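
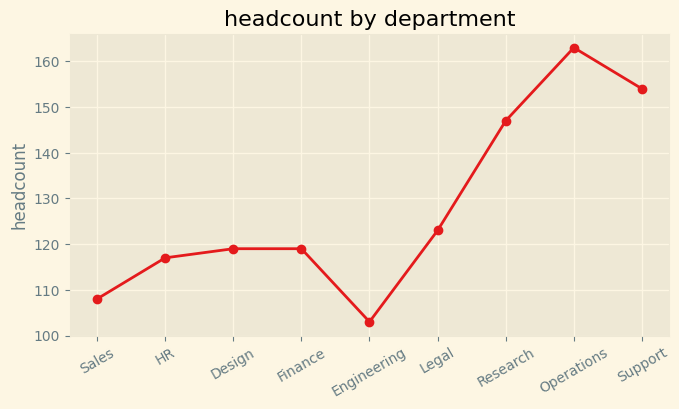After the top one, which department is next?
Top 3: Operations ≈ 165, Support ≈ 155, Research ≈ 145.

Support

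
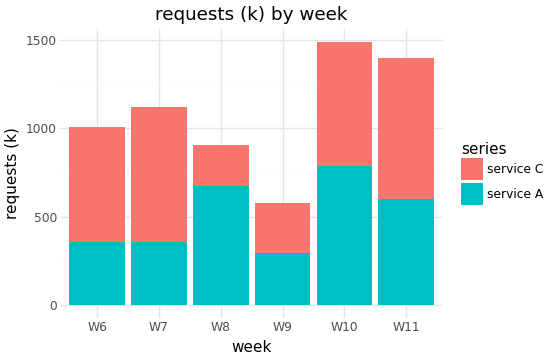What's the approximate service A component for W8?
≈ 600

service A top ≈ 600, bottom ≈ 0; segment ≈ 600.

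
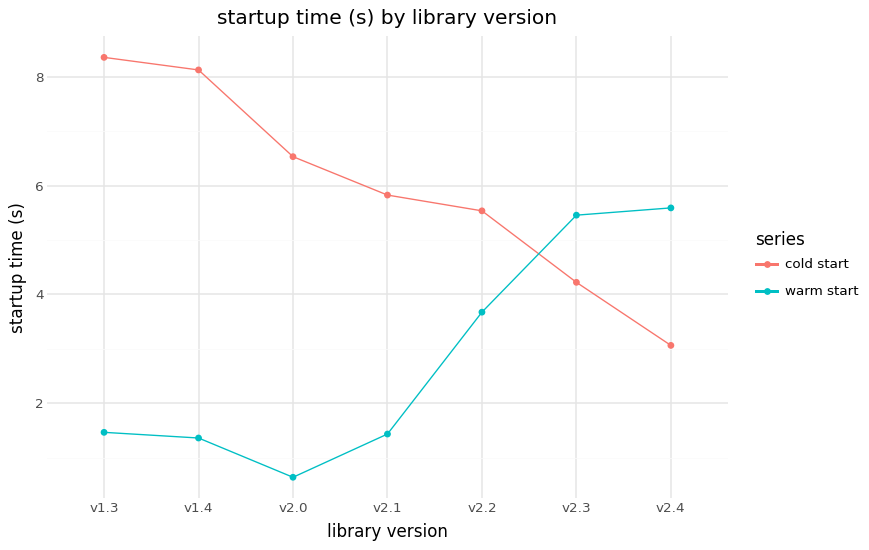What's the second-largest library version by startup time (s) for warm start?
Top 3 for warm start: v2.4 ≈ 6, v2.3 ≈ 5, v2.2 ≈ 4.

v2.3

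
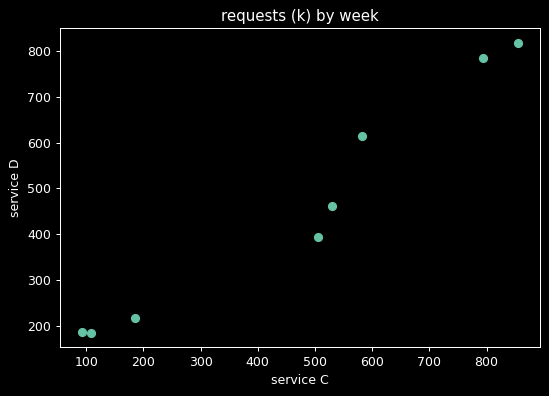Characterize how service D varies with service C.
positive, strong

Points are positively correlated; strong (|r| ≈ 1.0).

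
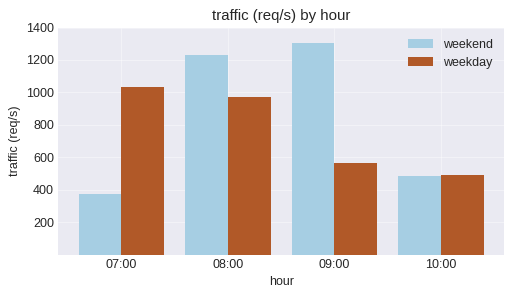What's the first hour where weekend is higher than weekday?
08:00

07:00: weekend ≈ 400 vs weekday ≈ 1000 (not yet); 08:00: weekend ≈ 1200 vs weekday ≈ 1000 (first crossover).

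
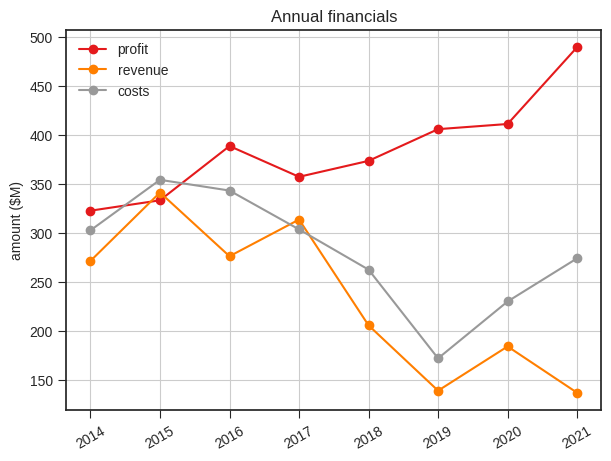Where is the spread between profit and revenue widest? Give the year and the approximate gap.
2021, ≈ 350 $M

2021: profit ≈ 500, revenue ≈ 150 → gap ≈ 350. Next-largest (2019) is only ≈ 250.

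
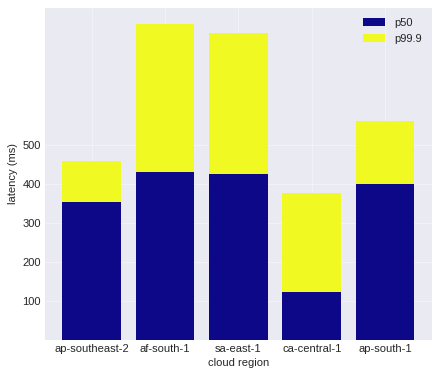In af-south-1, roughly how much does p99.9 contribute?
p99.9 top ≈ 800, bottom ≈ 400; segment ≈ 400.

≈ 400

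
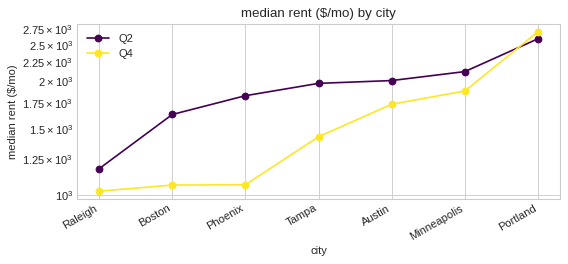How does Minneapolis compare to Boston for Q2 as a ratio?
≈ 1.38×

Minneapolis ≈ 2200, Boston ≈ 1600; 2200/1600 ≈ 1.38.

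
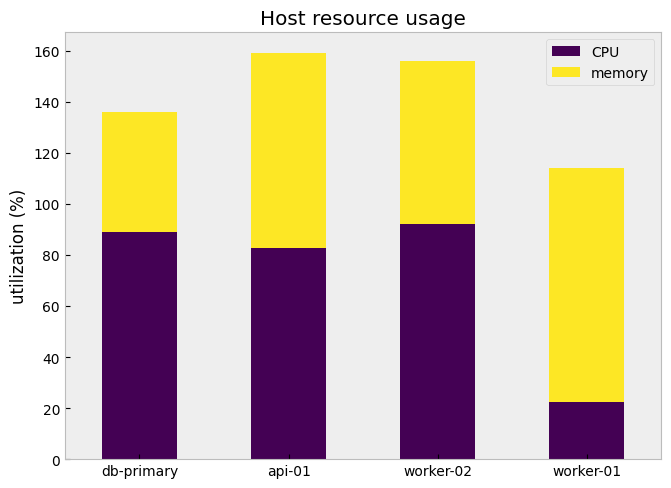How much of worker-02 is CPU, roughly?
≈ 100

CPU top ≈ 100, bottom ≈ 0; segment ≈ 100.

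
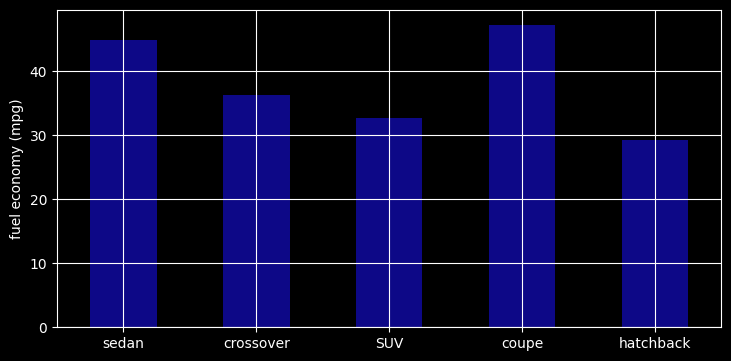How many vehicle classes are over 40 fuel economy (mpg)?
2

Above 40: sedan, coupe.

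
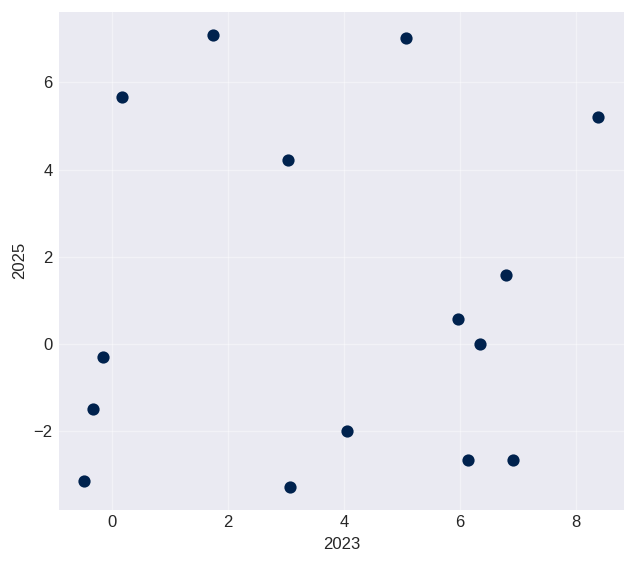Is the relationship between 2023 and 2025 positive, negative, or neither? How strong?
Points are roughly uncorrelated; weak (|r| ≈ 0.1).

no clear correlation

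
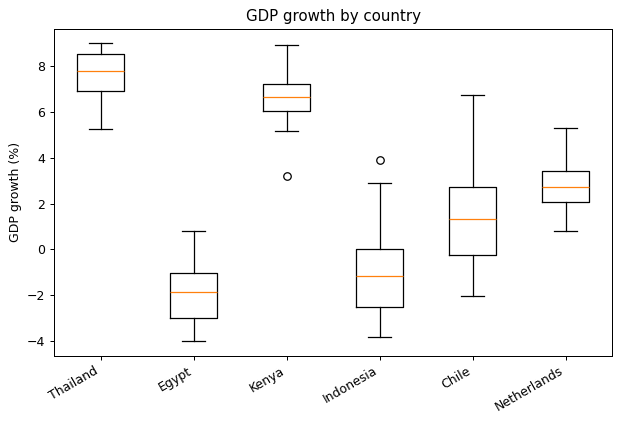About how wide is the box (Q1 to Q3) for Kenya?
≈ 1

Q3 ≈ 7, Q1 ≈ 6; IQR ≈ 1.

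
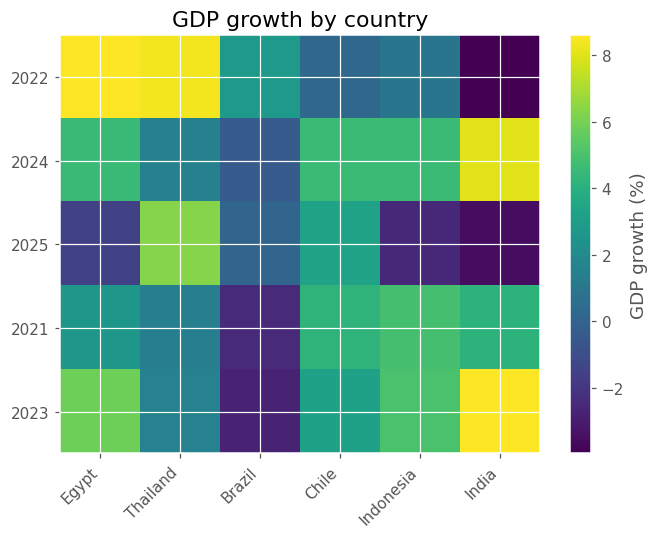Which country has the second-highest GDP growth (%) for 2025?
Top 3 for 2025: Thailand ≈ 6, Chile ≈ 4, Brazil ≈ 0.

Chile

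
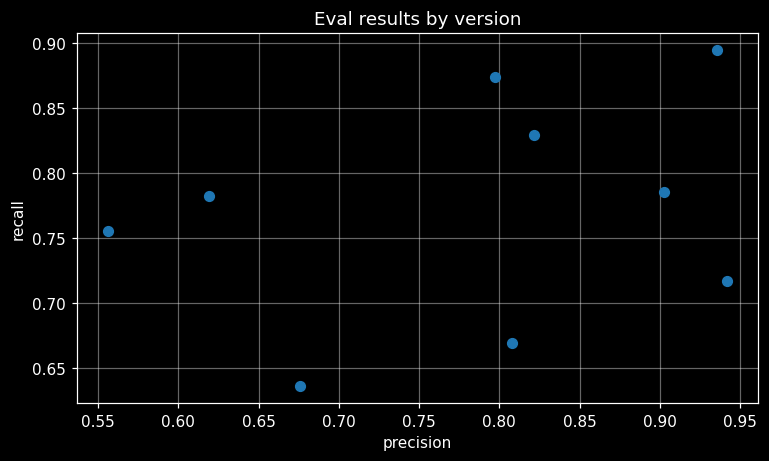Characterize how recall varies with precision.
positive, weak

Points are positively correlated; weak (|r| ≈ 0.3).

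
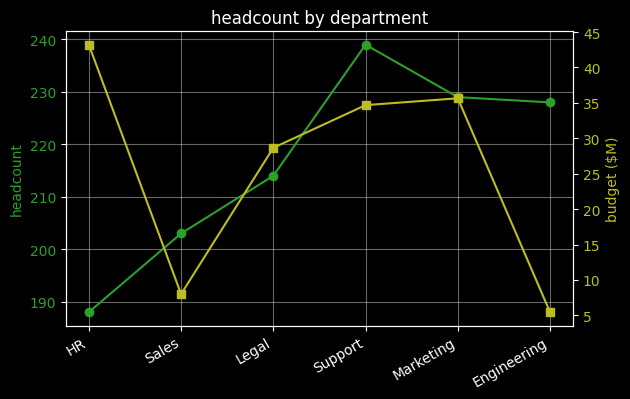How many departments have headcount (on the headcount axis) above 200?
5

Above 200: Sales, Legal, Support, Marketing, Engineering.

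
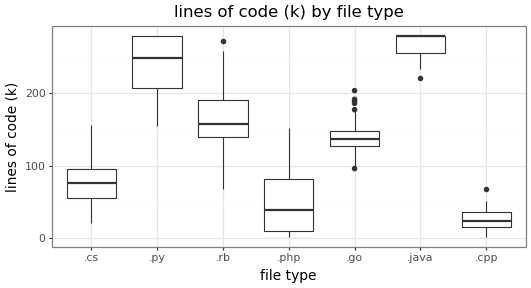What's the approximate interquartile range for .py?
Q3 ≈ 275, Q1 ≈ 200; IQR ≈ 75.

≈ 75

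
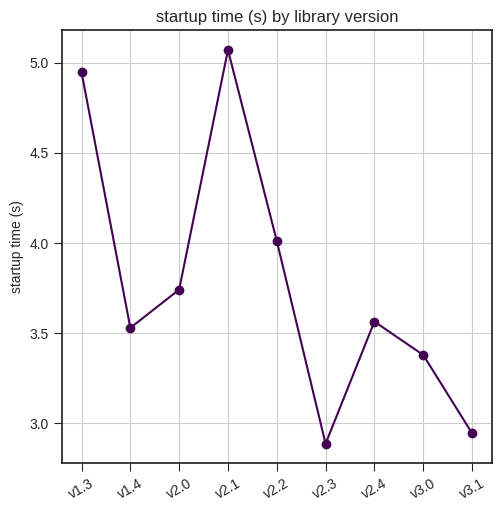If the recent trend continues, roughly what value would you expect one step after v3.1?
≈ 2.7

Last three: 3.6, 3.4, 3.0 → slope ≈ -0.3/step → next ≈ 2.7.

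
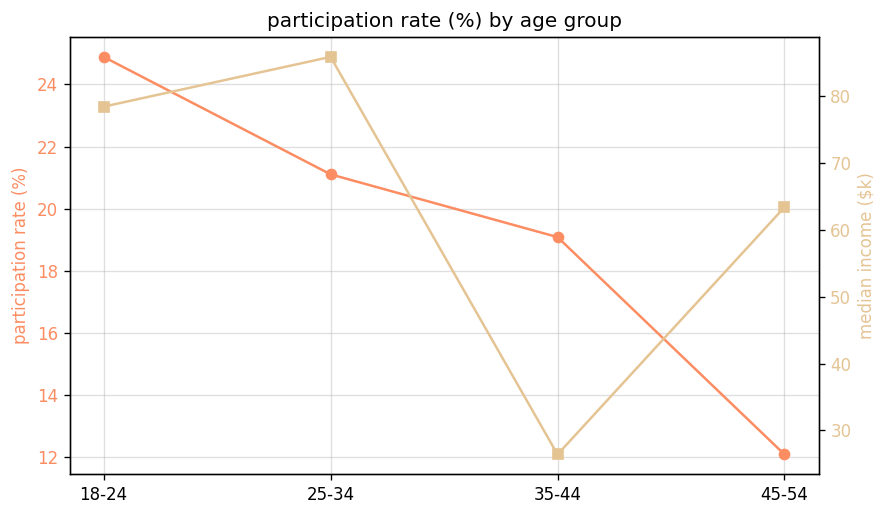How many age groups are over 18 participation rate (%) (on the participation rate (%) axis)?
3

Above 18: 18-24, 25-34, 35-44.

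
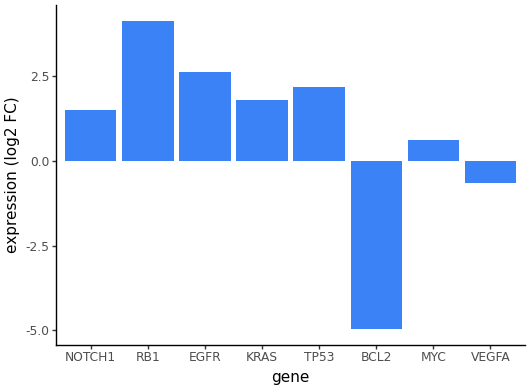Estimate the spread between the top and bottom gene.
≈ 9

Max RB1 ≈ 4, min BCL2 ≈ -5; range ≈ 9.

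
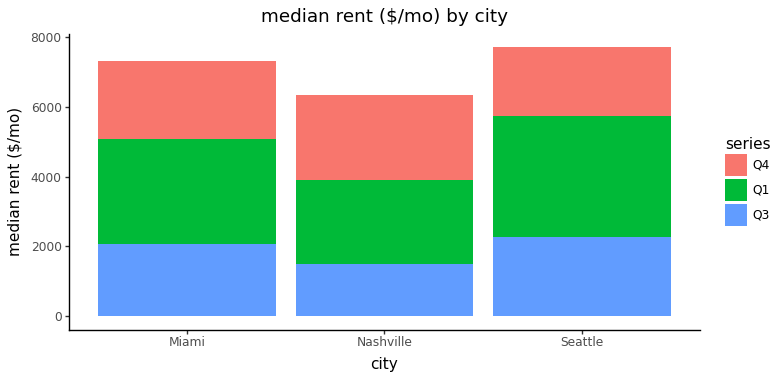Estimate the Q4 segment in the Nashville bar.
Q4 top ≈ 6000, bottom ≈ 4000; segment ≈ 2000.

≈ 2000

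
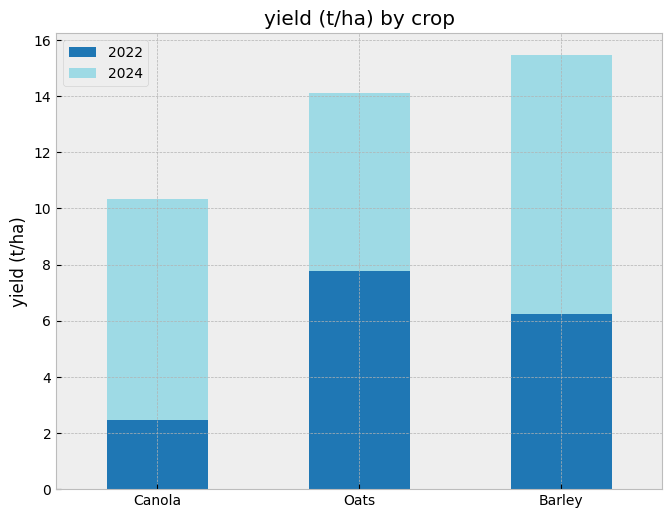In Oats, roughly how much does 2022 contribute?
2022 top ≈ 8, bottom ≈ 0; segment ≈ 8.

≈ 8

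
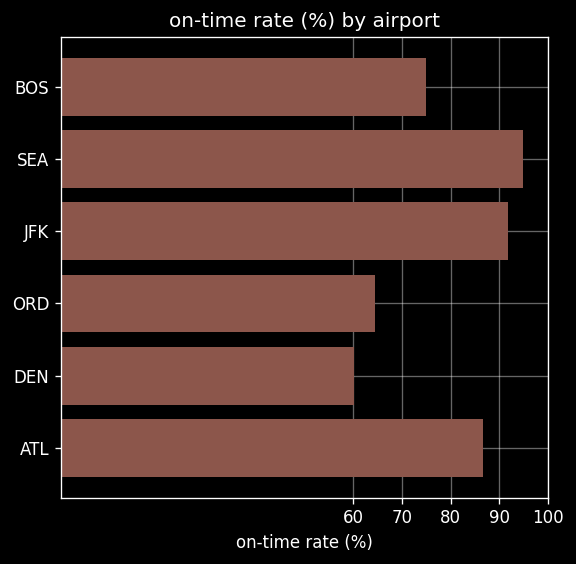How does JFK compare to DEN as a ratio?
JFK ≈ 90, DEN ≈ 60; 90/60 ≈ 1.5.

≈ 1.5×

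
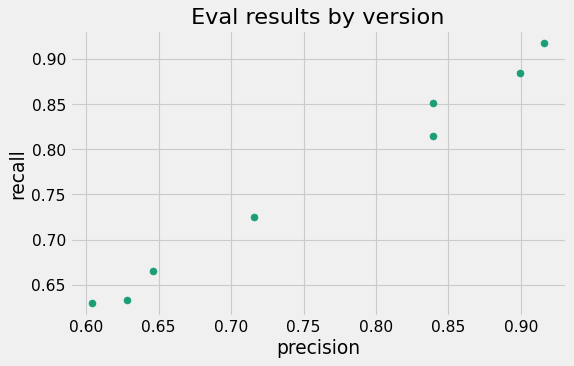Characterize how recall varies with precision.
Points are positively correlated; strong (|r| ≈ 1.0).

positive, strong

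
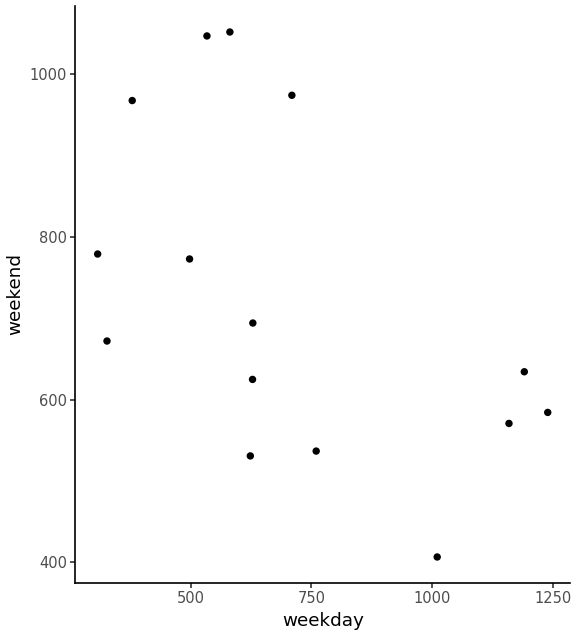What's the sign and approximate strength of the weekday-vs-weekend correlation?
Points are negatively correlated; moderate (|r| ≈ 0.5).

negative, moderate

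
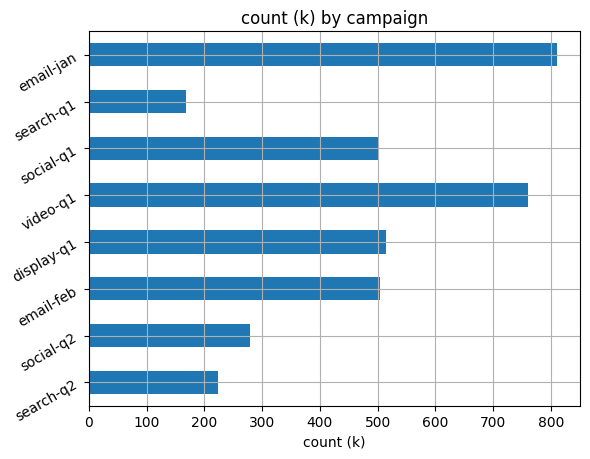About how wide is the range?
Max email-jan ≈ 800, min search-q1 ≈ 200; range ≈ 600.

≈ 600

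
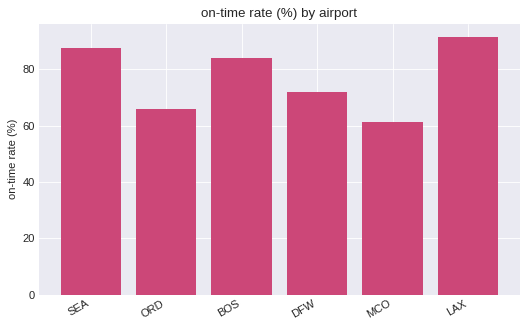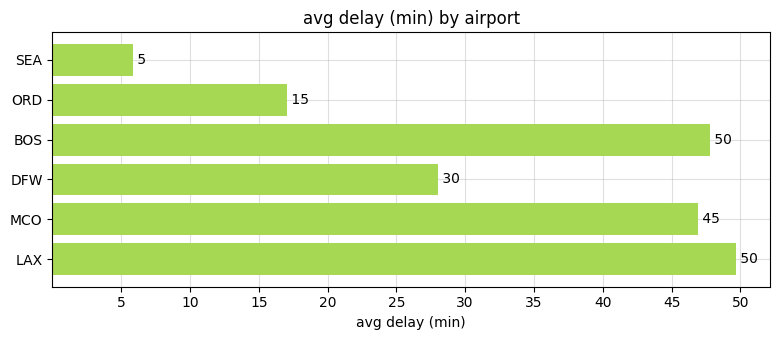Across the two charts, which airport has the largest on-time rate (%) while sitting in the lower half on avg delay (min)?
SEA

Chart 2 median avg delay (min) ≈ 35; below-median airports: SEA, ORD, DFW. Among those, SEA has the highest on-time rate (%) (≈ 90).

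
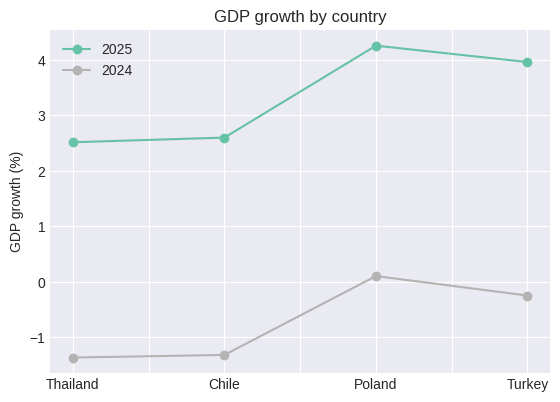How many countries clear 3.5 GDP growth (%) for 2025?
2

Above 3.5: Poland, Turkey.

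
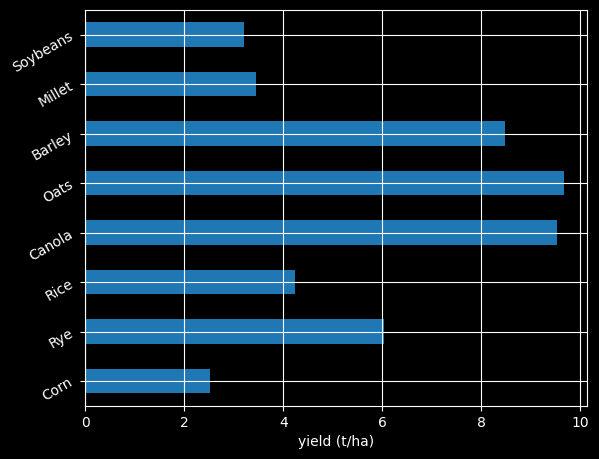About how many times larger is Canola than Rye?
≈ 1.67×

Canola ≈ 10, Rye ≈ 6; 10/6 ≈ 1.67.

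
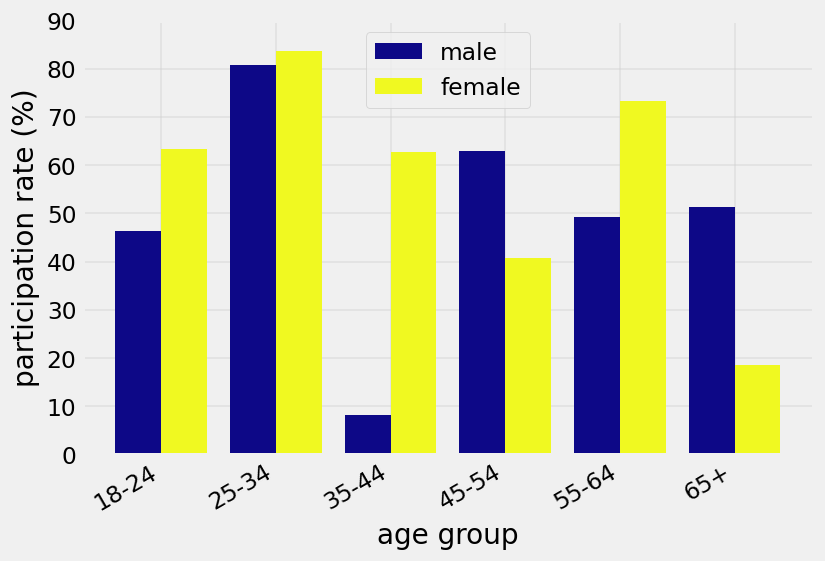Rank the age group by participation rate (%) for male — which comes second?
Top 3 for male: 25-34 ≈ 80, 45-54 ≈ 60, 65+ ≈ 50.

45-54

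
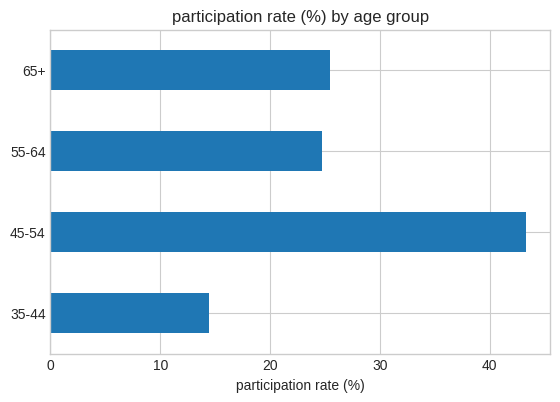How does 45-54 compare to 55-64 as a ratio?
45-54 ≈ 45, 55-64 ≈ 25; 45/25 ≈ 1.8.

≈ 1.8×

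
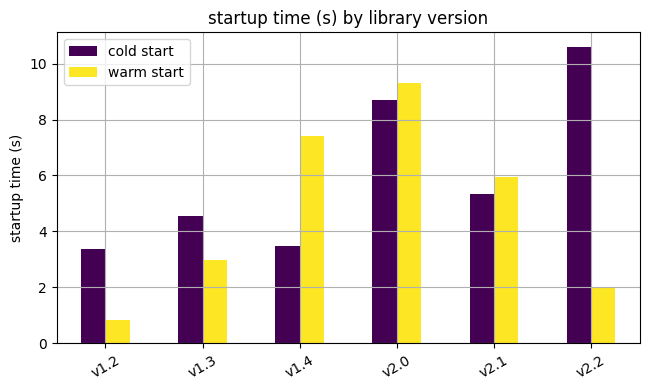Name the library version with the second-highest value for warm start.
v1.4

Top 3 for warm start: v2.0 ≈ 9, v1.4 ≈ 7, v2.1 ≈ 6.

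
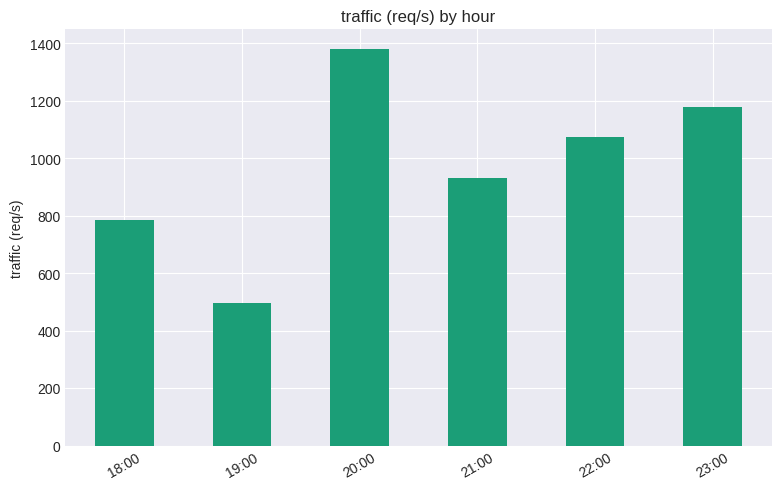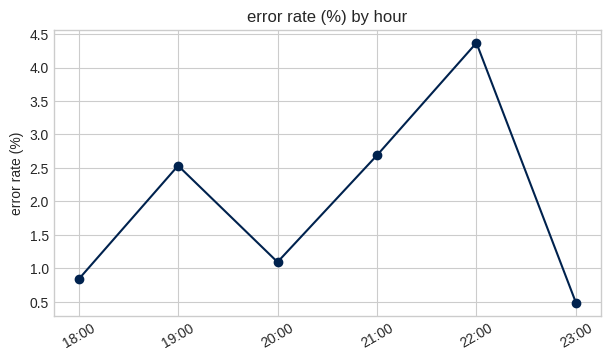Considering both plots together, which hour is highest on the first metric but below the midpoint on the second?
20:00

Chart 2 median error rate (%) ≈ 2; below-median hours: 18:00, 20:00, 23:00. Among those, 20:00 has the highest traffic (req/s) (≈ 1400).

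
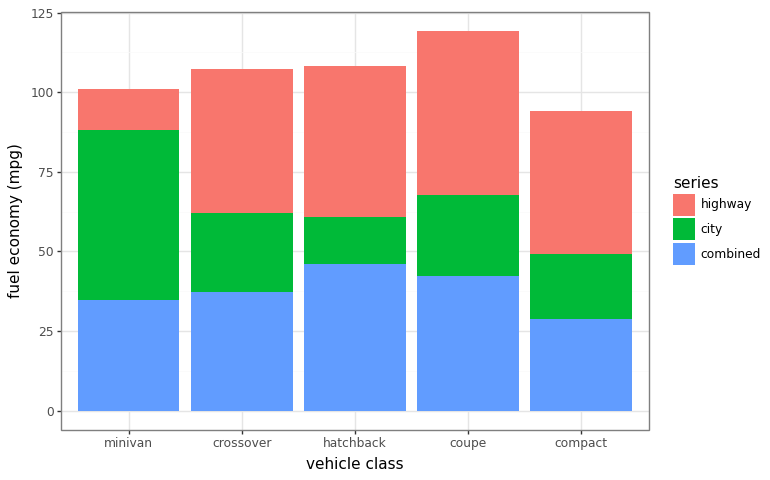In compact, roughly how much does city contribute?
city top ≈ 50, bottom ≈ 30; segment ≈ 20.

≈ 20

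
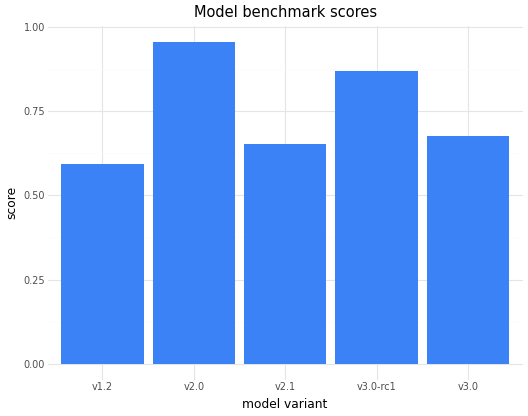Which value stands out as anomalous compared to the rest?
v2.0 ≈ 1.0; the rest sit between ≈ 0.6 and ≈ 0.9.

v2.0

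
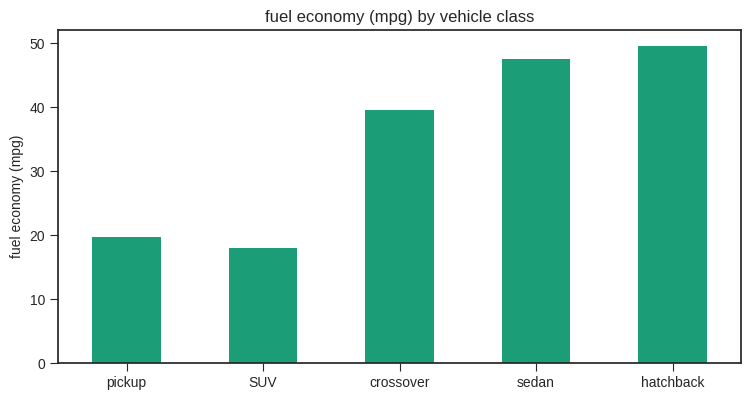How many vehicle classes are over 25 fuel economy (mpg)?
3

Above 25: crossover, sedan, hatchback.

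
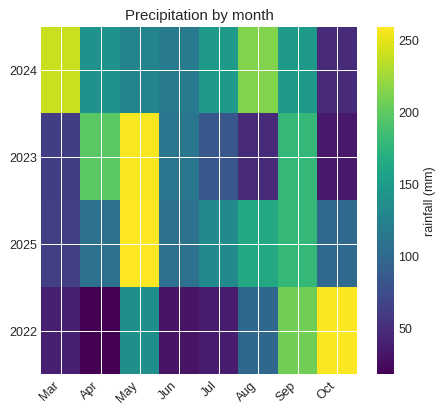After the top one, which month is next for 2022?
Top 3 for 2022: Oct ≈ 250, Sep ≈ 200, May ≈ 150.

Sep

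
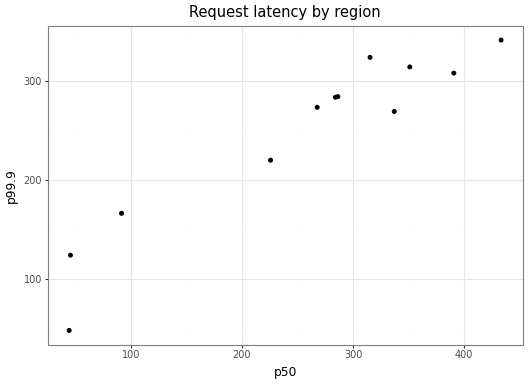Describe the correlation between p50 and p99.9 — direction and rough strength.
Points are positively correlated; strong (|r| ≈ 0.9).

positive, strong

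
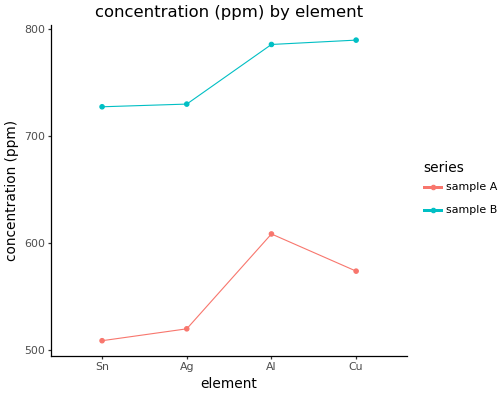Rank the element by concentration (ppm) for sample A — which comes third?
Ag

Top 4 for sample A: Al ≈ 600, Cu ≈ 575, Ag ≈ 525, Sn ≈ 500.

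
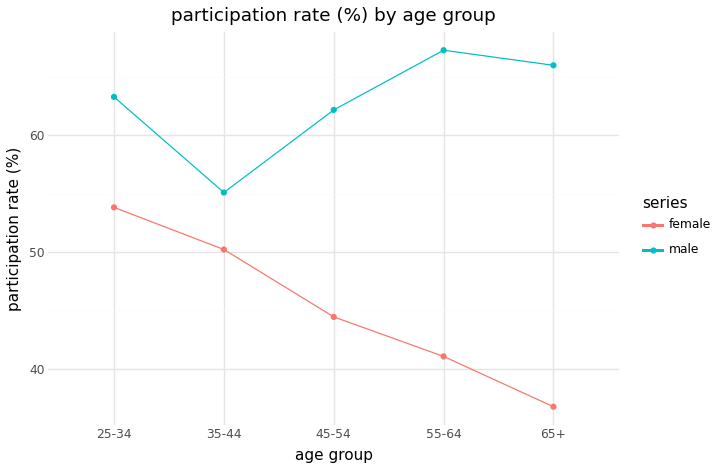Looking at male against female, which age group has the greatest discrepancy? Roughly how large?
65+, ≈ 30 %

65+: male ≈ 65, female ≈ 35 → gap ≈ 30. Next-largest (55-64) is only ≈ 25.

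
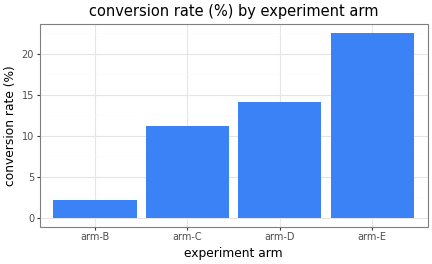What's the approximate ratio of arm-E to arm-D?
≈ 1.57×

arm-E ≈ 22, arm-D ≈ 14; 22/14 ≈ 1.57.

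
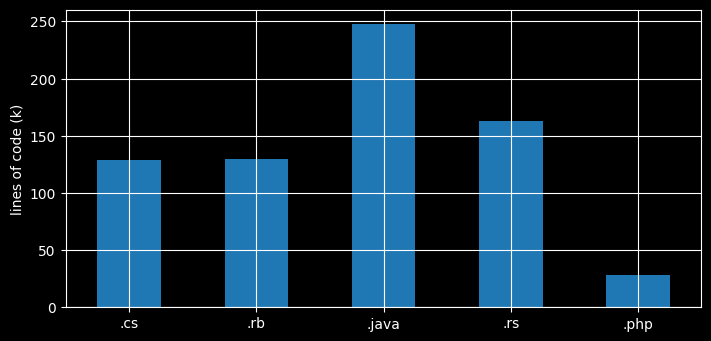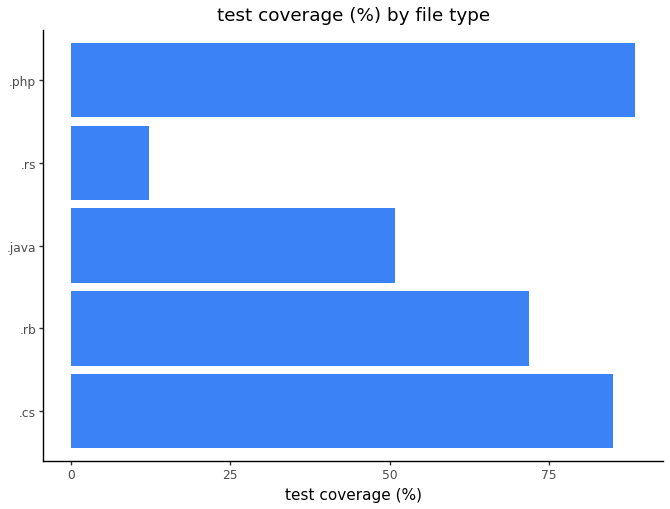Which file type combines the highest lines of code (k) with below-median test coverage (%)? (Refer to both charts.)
.java

Chart 2 median test coverage (%) ≈ 70; below-median file types: .java, .rs. Among those, .java has the highest lines of code (k) (≈ 250).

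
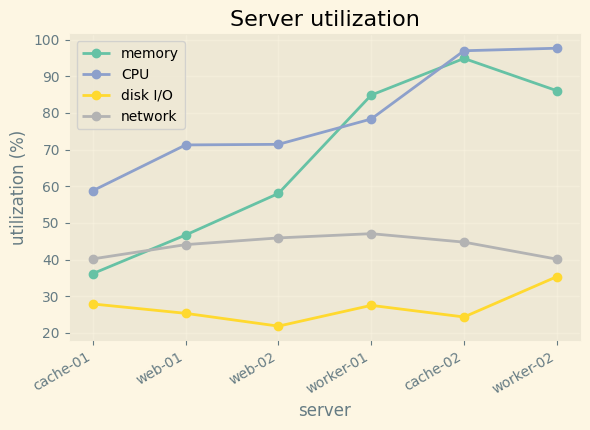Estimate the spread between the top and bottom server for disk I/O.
Max worker-02 ≈ 40, min web-02 ≈ 20; range ≈ 20.

≈ 20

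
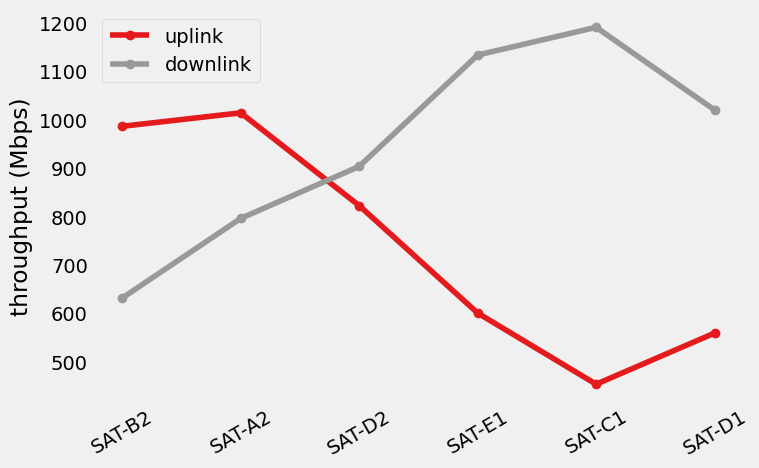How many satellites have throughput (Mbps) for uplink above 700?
3

Above 700: SAT-B2, SAT-A2, SAT-D2.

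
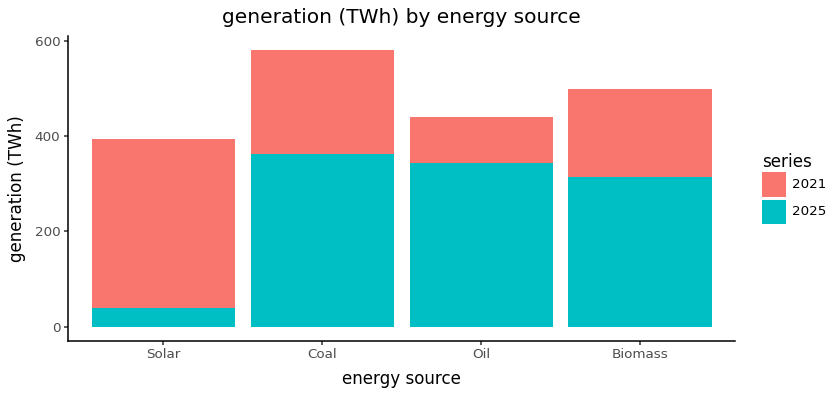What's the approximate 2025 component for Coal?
2025 top ≈ 350, bottom ≈ 0; segment ≈ 350.

≈ 350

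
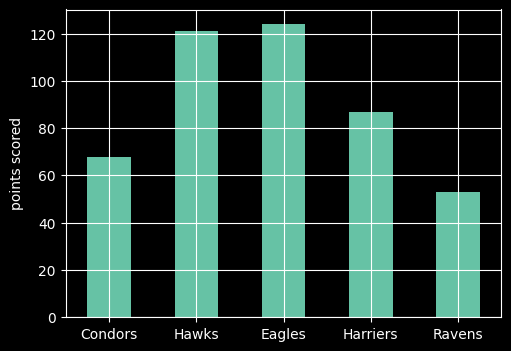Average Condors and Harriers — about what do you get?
(60 + 80) / 2 ≈ 70.

≈ 70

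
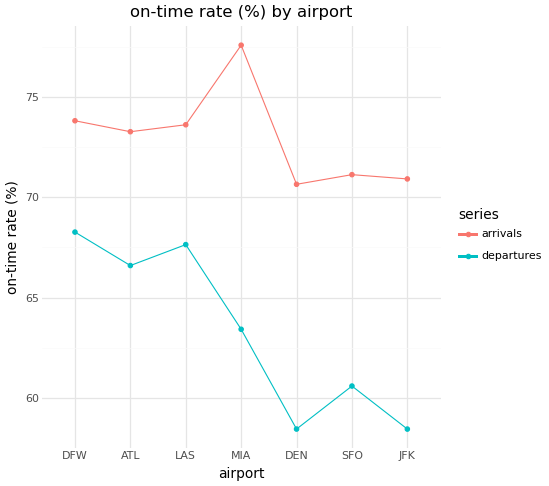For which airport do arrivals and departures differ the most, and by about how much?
MIA, ≈ 14 %

MIA: arrivals ≈ 78, departures ≈ 64 → gap ≈ 14. Next-largest (JFK) is only ≈ 12.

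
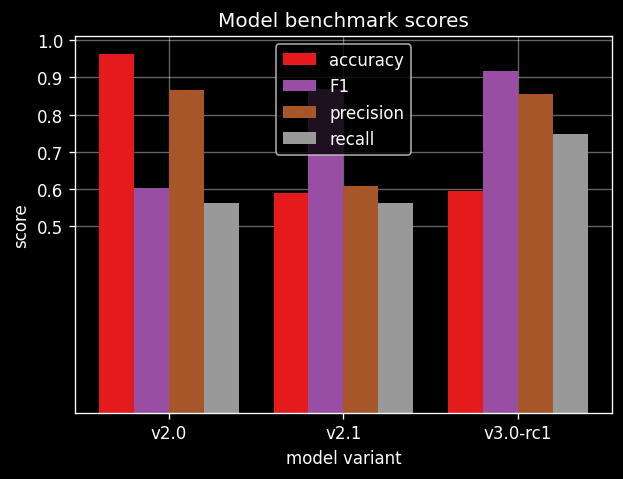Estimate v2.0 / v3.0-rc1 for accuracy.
v2.0 ≈ 1.0, v3.0-rc1 ≈ 0.6; 1.0/0.6 ≈ 1.67.

≈ 1.67×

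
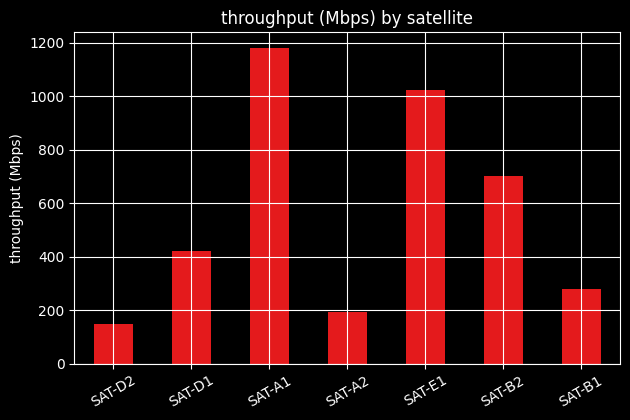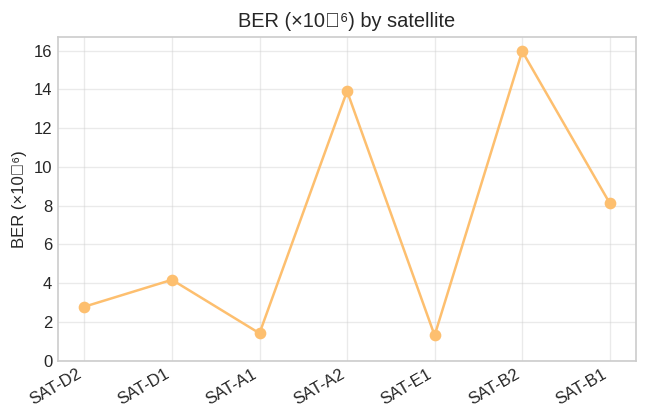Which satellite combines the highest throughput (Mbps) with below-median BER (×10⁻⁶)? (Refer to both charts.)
Chart 2 median BER (×10⁻⁶) ≈ 4; below-median satellites: SAT-D2, SAT-A1, SAT-E1. Among those, SAT-A1 has the highest throughput (Mbps) (≈ 1200).

SAT-A1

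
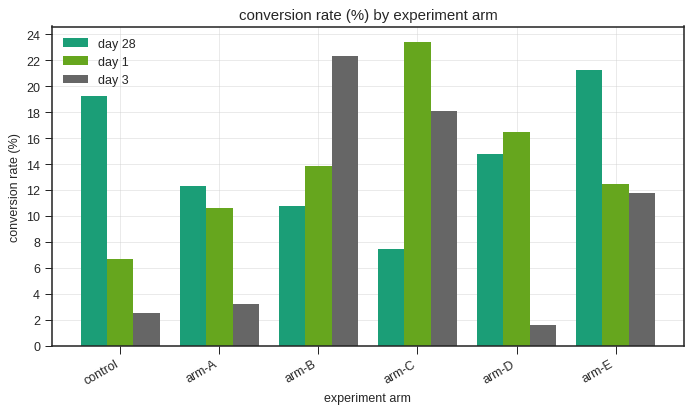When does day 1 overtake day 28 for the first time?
arm-A: day 1 ≈ 10 vs day 28 ≈ 12 (not yet); arm-B: day 1 ≈ 14 vs day 28 ≈ 10 (first crossover).

arm-B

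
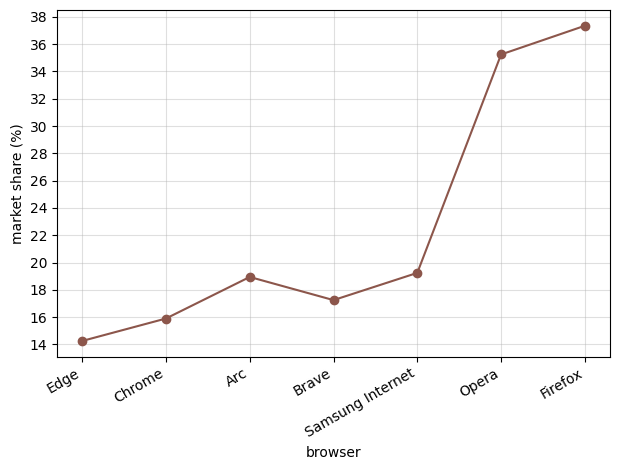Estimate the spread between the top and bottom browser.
≈ 24

Max Firefox ≈ 38, min Edge ≈ 14; range ≈ 24.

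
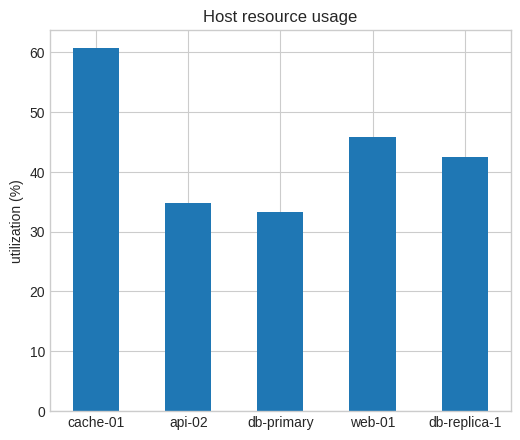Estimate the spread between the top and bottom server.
≈ 30

Max cache-01 ≈ 60, min db-primary ≈ 30; range ≈ 30.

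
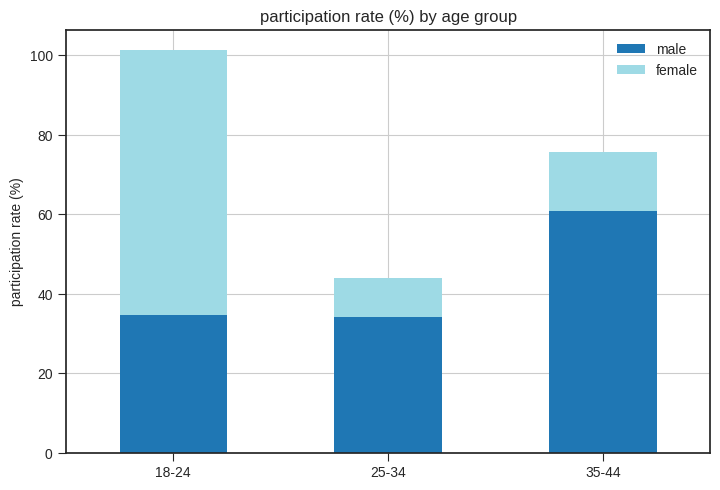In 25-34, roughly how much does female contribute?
female top ≈ 40, bottom ≈ 30; segment ≈ 10.

≈ 10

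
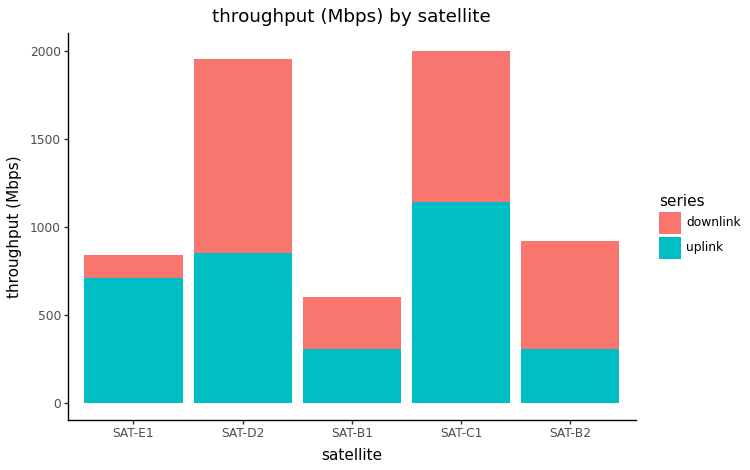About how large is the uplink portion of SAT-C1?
uplink top ≈ 1200, bottom ≈ 0; segment ≈ 1200.

≈ 1200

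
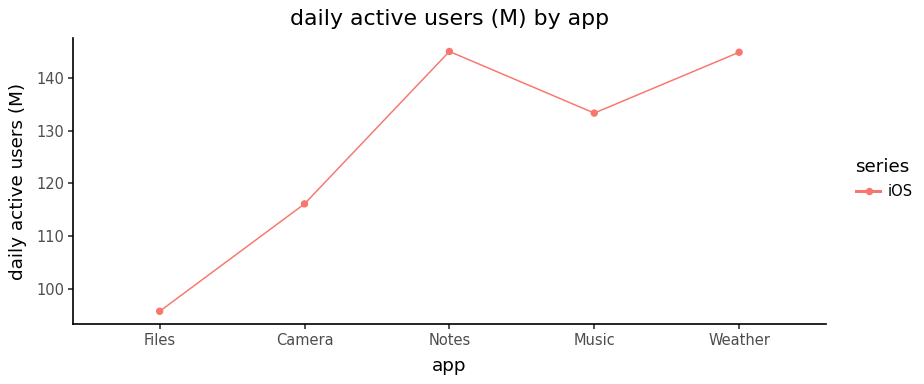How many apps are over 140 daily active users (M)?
2

Above 140: Notes, Weather.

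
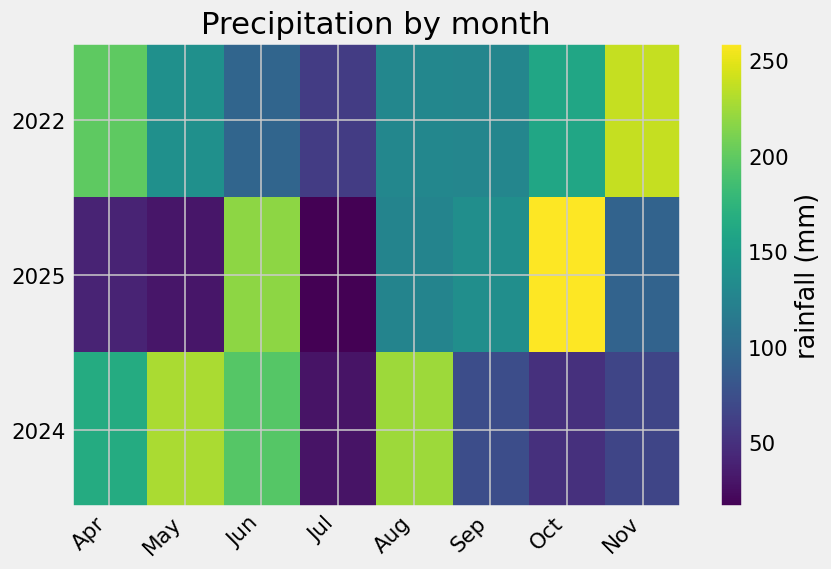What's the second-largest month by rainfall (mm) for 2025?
Top 3 for 2025: Oct ≈ 250, Jun ≈ 225, Sep ≈ 125.

Jun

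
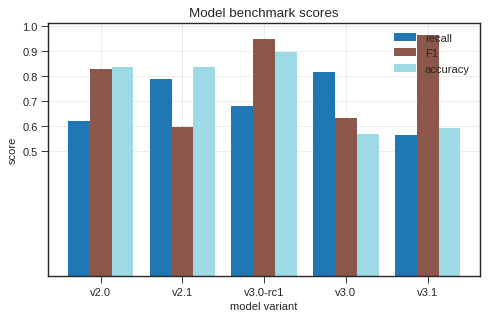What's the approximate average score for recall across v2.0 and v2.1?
(0.6 + 0.8) / 2 ≈ 0.7.

≈ 0.7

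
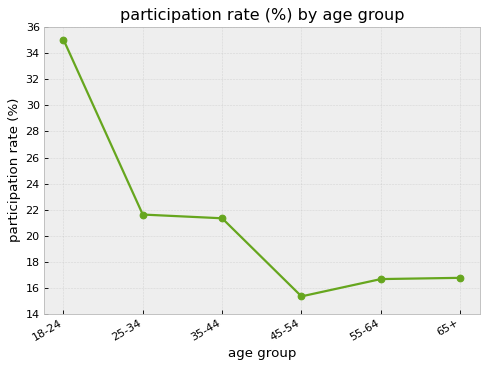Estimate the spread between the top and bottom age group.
Max 18-24 ≈ 36, min 45-54 ≈ 16; range ≈ 20.

≈ 20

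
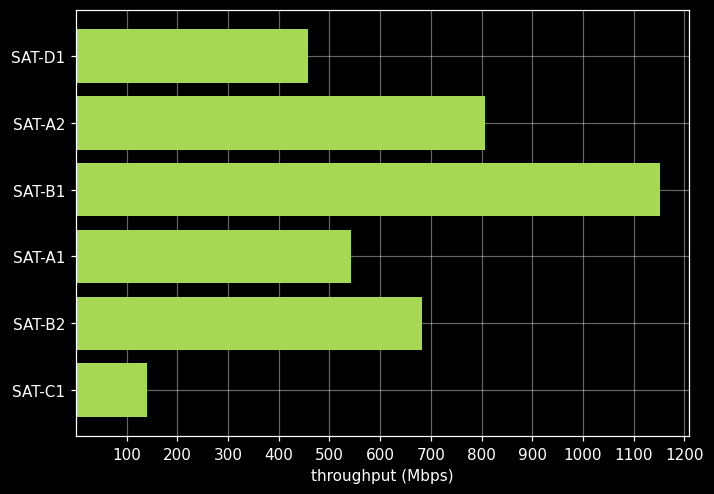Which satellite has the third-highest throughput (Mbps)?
Top 4: SAT-B1 ≈ 1200, SAT-A2 ≈ 800, SAT-B2 ≈ 700, SAT-A1 ≈ 500.

SAT-B2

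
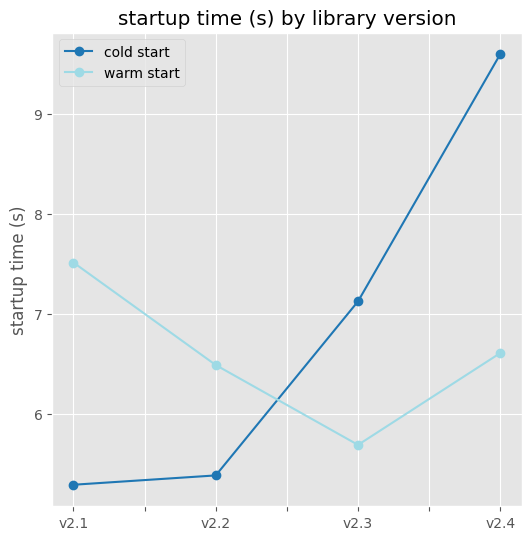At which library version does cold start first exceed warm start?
v2.2: cold start ≈ 5.5 vs warm start ≈ 6.5 (not yet); v2.3: cold start ≈ 7.0 vs warm start ≈ 5.5 (first crossover).

v2.3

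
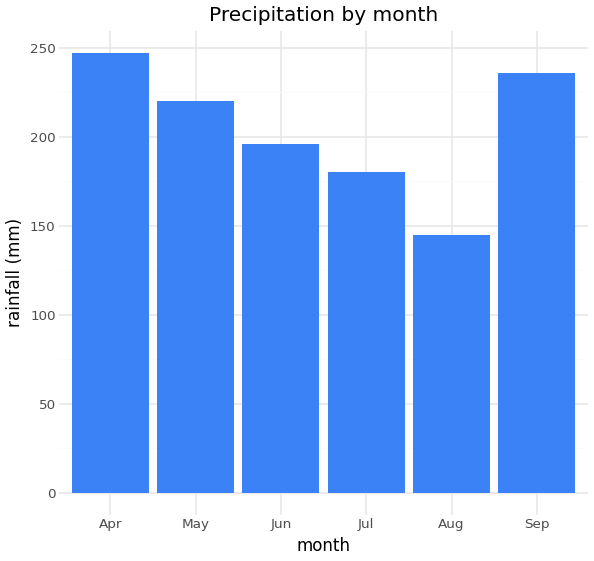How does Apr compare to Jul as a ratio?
Apr ≈ 250, Jul ≈ 175; 250/175 ≈ 1.43.

≈ 1.43×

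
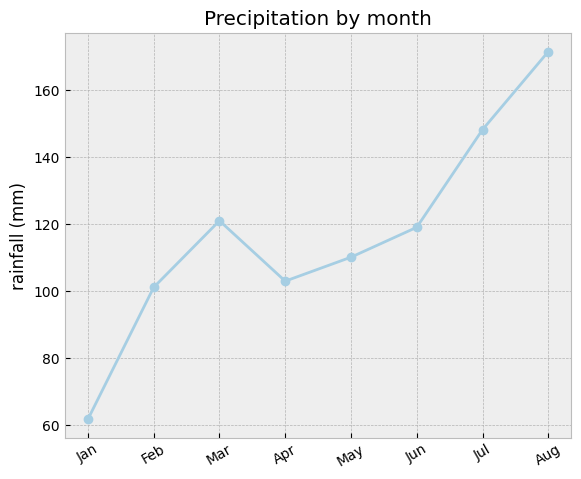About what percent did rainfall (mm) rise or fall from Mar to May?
≈ -8.3%

Mar ≈ 120, May ≈ 110; (110 − 120) / 120 ≈ -8.3%.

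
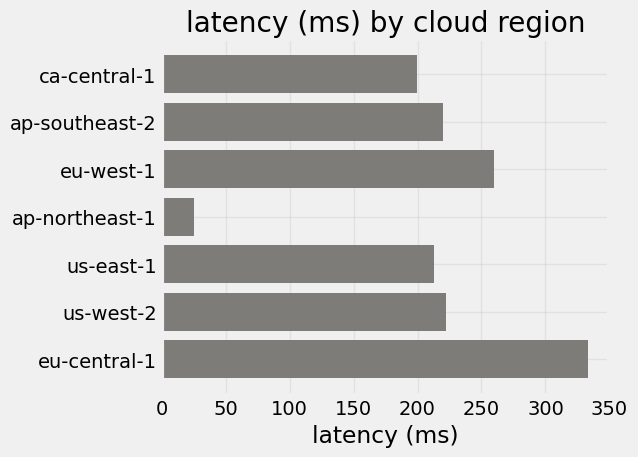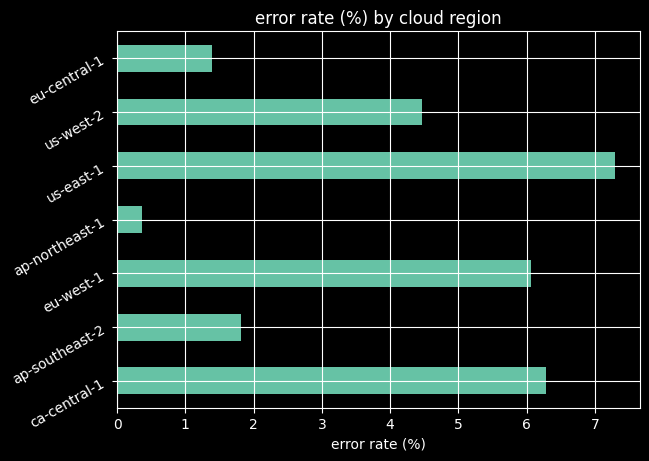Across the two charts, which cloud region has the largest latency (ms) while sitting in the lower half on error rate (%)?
Chart 2 median error rate (%) ≈ 4; below-median cloud regions: ap-southeast-2, ap-northeast-1, eu-central-1. Among those, eu-central-1 has the highest latency (ms) (≈ 350).

eu-central-1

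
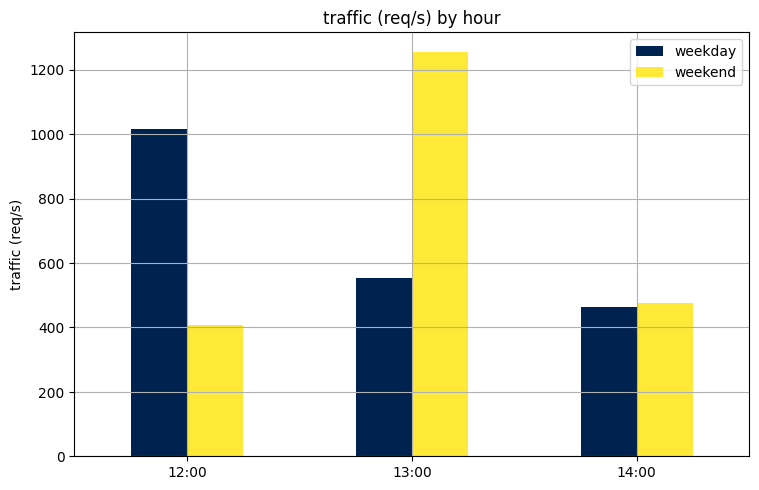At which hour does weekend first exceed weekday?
12:00: weekend ≈ 400 vs weekday ≈ 1000 (not yet); 13:00: weekend ≈ 1200 vs weekday ≈ 600 (first crossover).

13:00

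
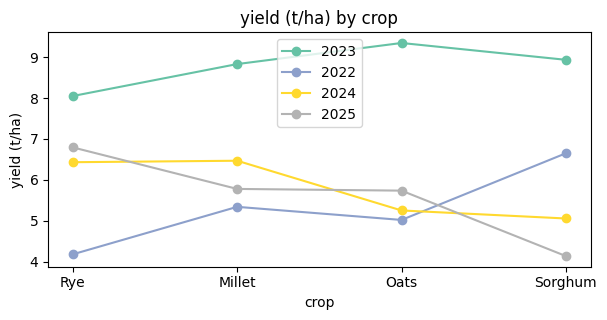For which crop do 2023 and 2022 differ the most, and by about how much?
Oats: 2023 ≈ 9.5, 2022 ≈ 5.0 → gap ≈ 4.5. Next-largest (Rye) is only ≈ 4.0.

Oats, ≈ 4.5 t/ha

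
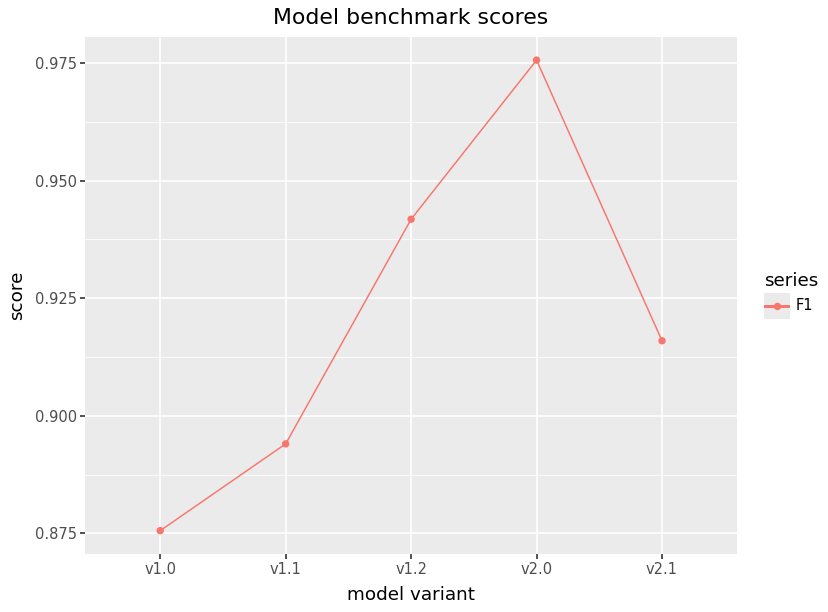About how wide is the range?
≈ 0.10

Max v2.0 ≈ 0.98, min v1.0 ≈ 0.88; range ≈ 0.10.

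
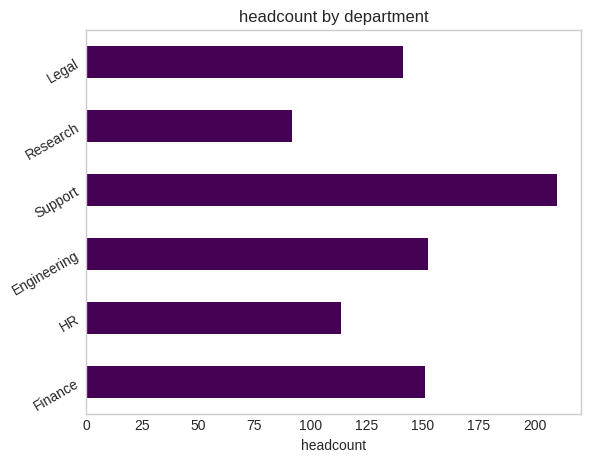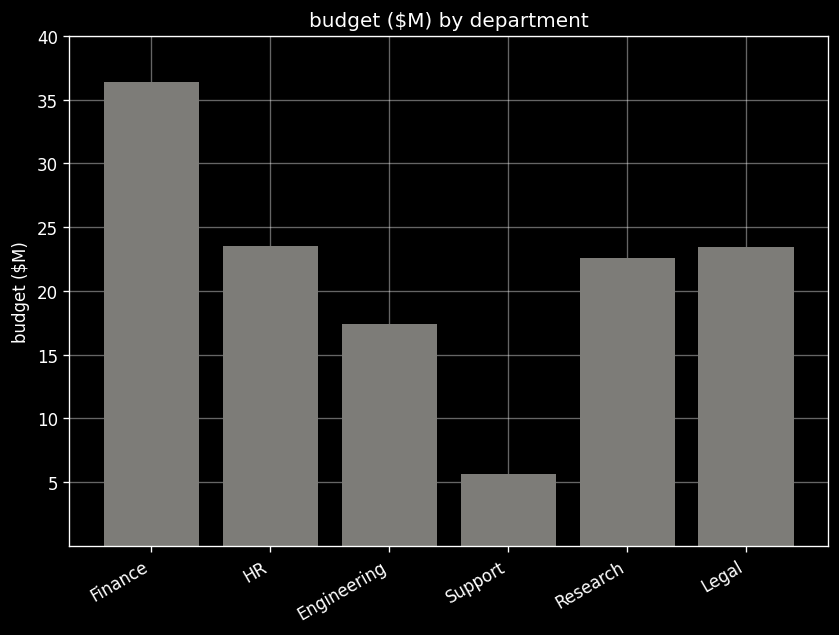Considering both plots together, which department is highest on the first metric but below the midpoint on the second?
Support

Chart 2 median budget ($M) ≈ 25; below-median departments: Engineering, Support, Research. Among those, Support has the highest headcount (≈ 220).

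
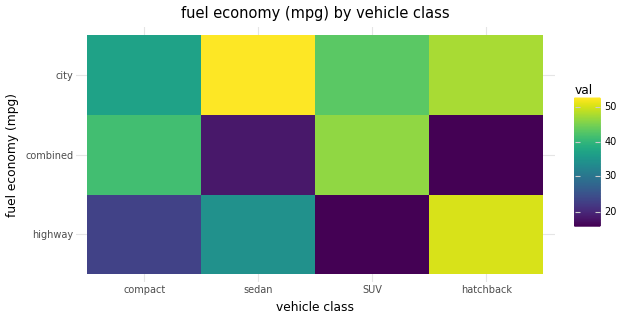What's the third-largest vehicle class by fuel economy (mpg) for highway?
compact

Top 4 for highway: hatchback ≈ 50, sedan ≈ 35, compact ≈ 25, SUV ≈ 15.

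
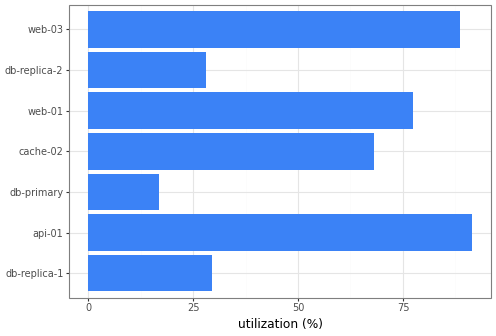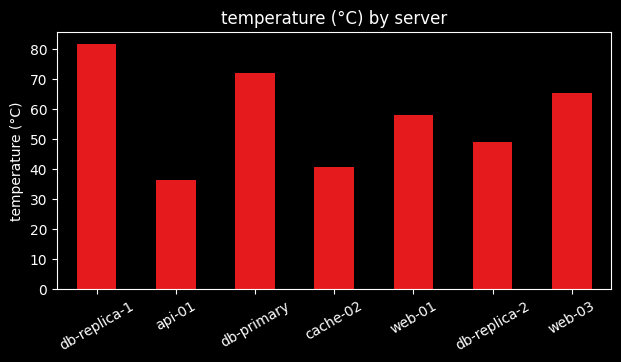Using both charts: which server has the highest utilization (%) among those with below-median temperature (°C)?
Chart 2 median temperature (°C) ≈ 60; below-median servers: api-01, cache-02, db-replica-2. Among those, api-01 has the highest utilization (%) (≈ 90).

api-01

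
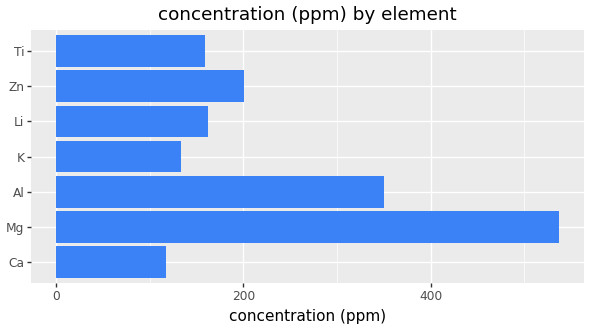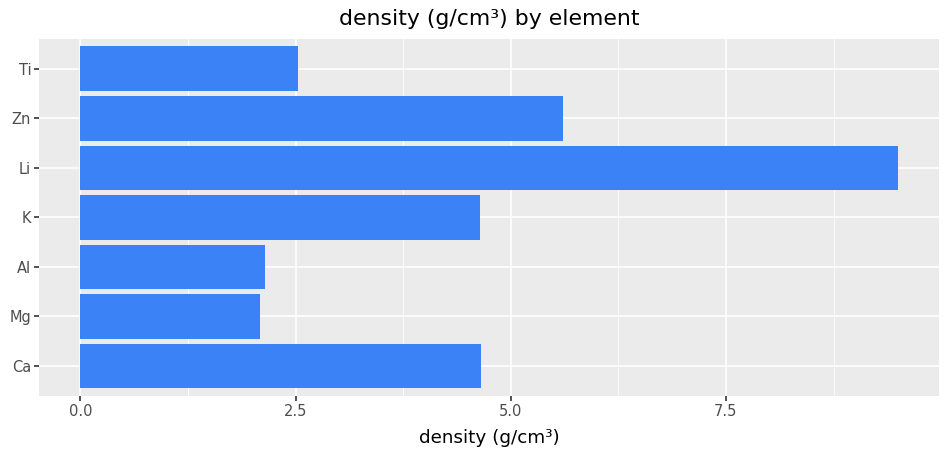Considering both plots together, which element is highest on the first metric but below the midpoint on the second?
Chart 2 median density (g/cm³) ≈ 5; below-median elements: Mg, Al, Ti. Among those, Mg has the highest concentration (ppm) (≈ 550).

Mg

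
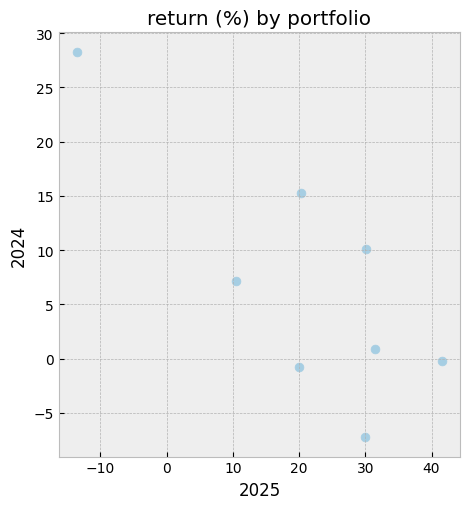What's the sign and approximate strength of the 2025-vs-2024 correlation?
negative, strong

Points are negatively correlated; strong (|r| ≈ 0.8).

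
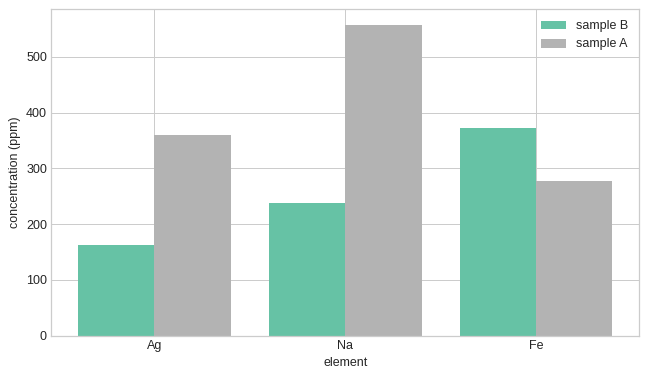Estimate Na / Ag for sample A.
Na ≈ 550, Ag ≈ 350; 550/350 ≈ 1.57.

≈ 1.57×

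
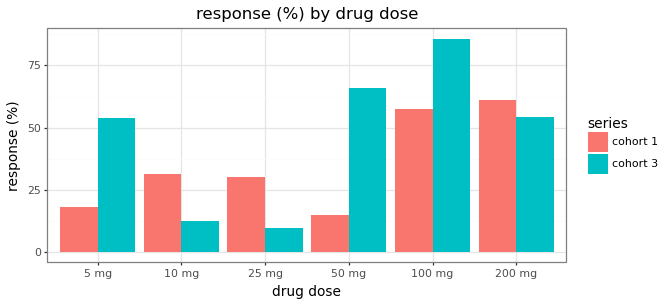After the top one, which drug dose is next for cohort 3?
50 mg

Top 3 for cohort 3: 100 mg ≈ 90, 50 mg ≈ 70, 200 mg ≈ 50.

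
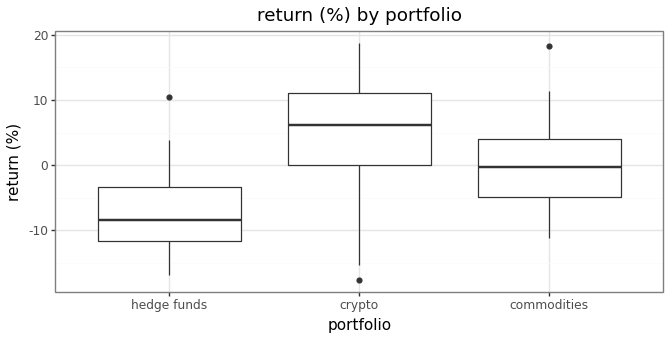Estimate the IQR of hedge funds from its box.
Q3 ≈ -4, Q1 ≈ -12; IQR ≈ 8.

≈ 8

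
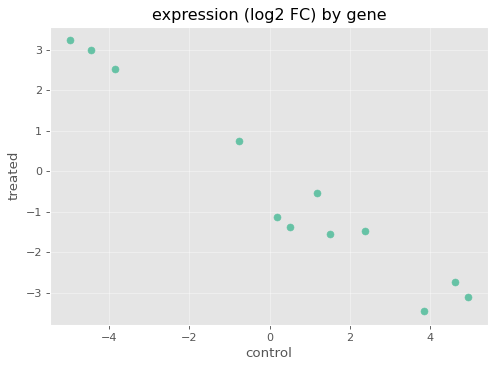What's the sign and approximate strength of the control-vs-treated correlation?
Points are negatively correlated; strong (|r| ≈ 1.0).

negative, strong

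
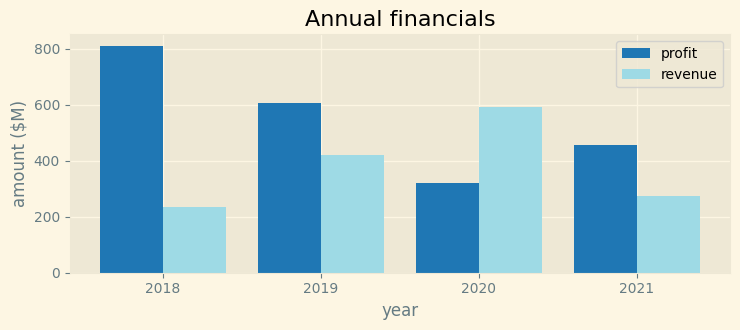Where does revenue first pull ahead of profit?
2020

2019: revenue ≈ 400 vs profit ≈ 600 (not yet); 2020: revenue ≈ 600 vs profit ≈ 300 (first crossover).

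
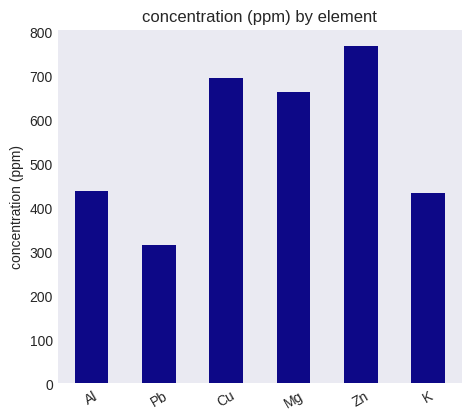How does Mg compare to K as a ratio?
≈ 1.75×

Mg ≈ 700, K ≈ 400; 700/400 ≈ 1.75.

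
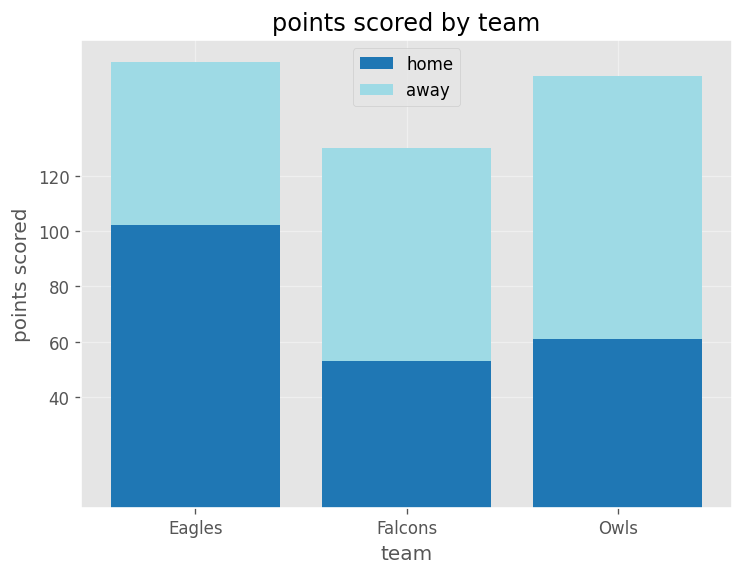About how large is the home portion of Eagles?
home top ≈ 100, bottom ≈ 0; segment ≈ 100.

≈ 100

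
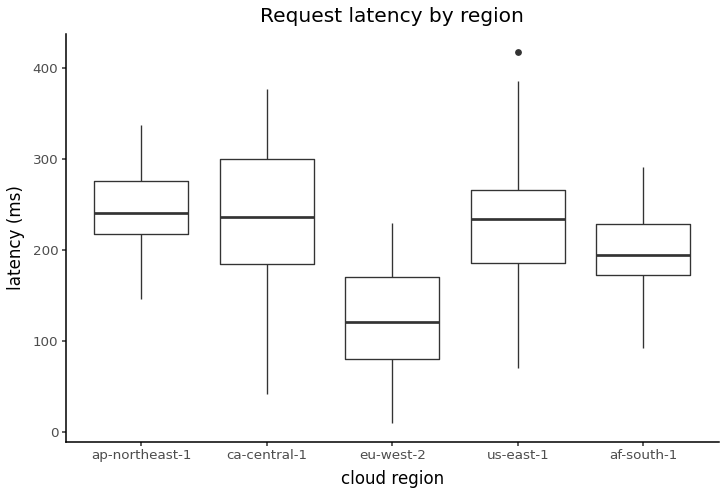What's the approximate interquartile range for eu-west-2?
Q3 ≈ 170, Q1 ≈ 80; IQR ≈ 90.

≈ 90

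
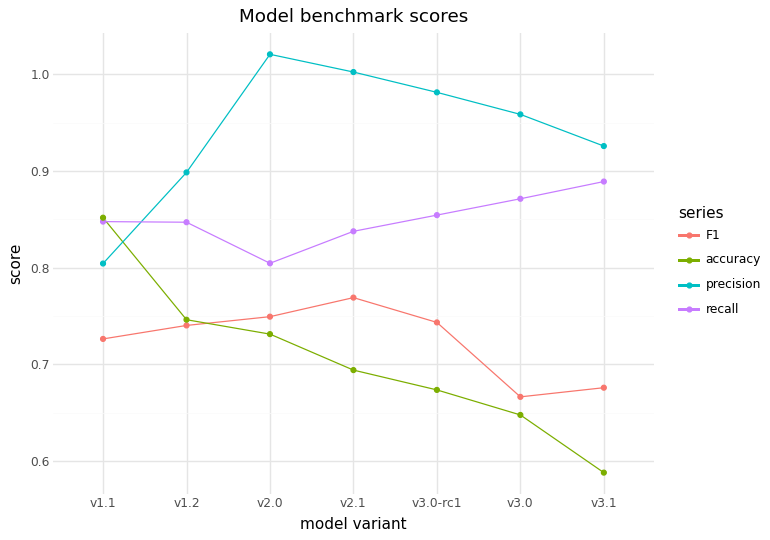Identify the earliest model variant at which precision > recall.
v1.2

v1.1: precision ≈ 0.80 vs recall ≈ 0.85 (not yet); v1.2: precision ≈ 0.90 vs recall ≈ 0.85 (first crossover).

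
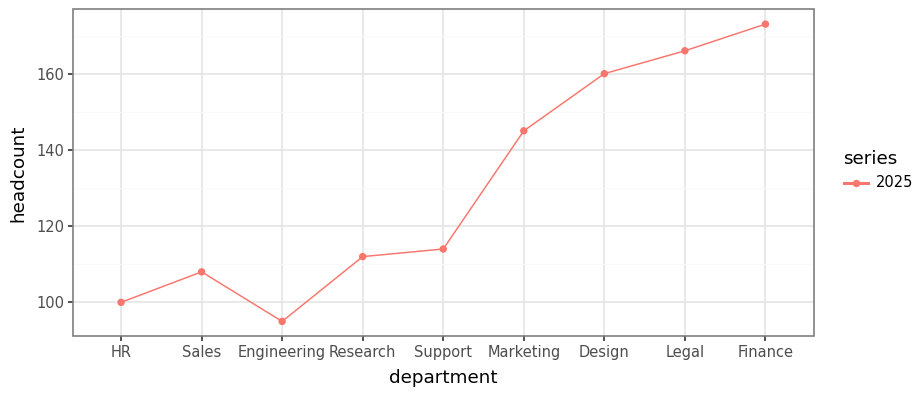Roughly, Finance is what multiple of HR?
≈ 1.7×

Finance ≈ 170, HR ≈ 100; 170/100 ≈ 1.7.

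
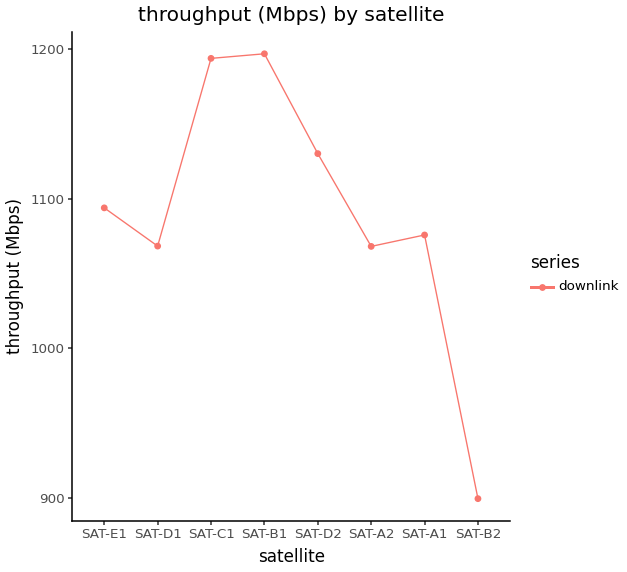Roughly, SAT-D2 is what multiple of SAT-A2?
SAT-D2 ≈ 1125, SAT-A2 ≈ 1075; 1125/1075 ≈ 1.05.

≈ 1.05×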